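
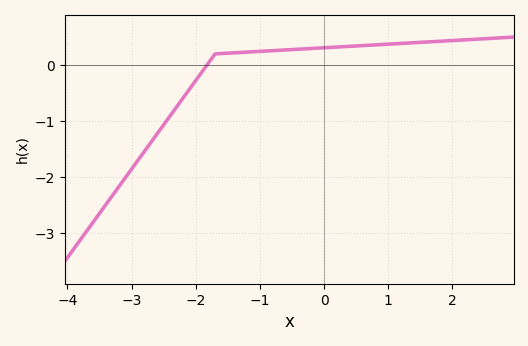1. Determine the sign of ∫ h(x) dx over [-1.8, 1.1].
positive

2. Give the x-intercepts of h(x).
-1.83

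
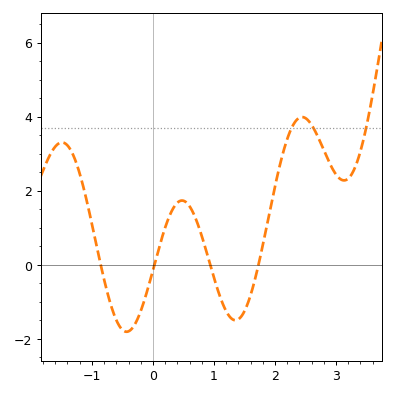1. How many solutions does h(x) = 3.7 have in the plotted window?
3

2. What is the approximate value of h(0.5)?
1.73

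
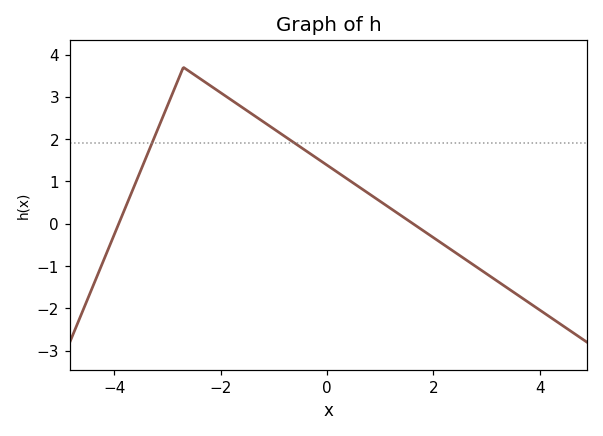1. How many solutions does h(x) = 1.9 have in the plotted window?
2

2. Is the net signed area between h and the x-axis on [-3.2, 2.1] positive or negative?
positive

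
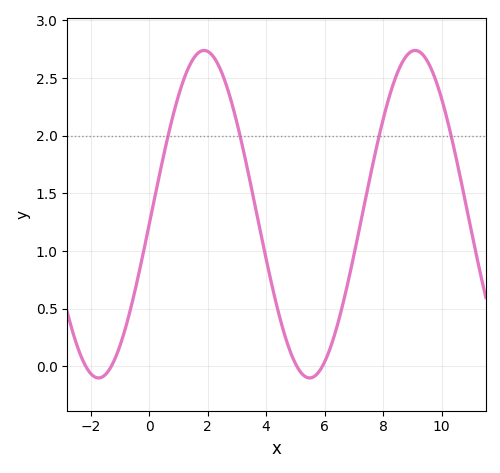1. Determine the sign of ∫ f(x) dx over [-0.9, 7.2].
positive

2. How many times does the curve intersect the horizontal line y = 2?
4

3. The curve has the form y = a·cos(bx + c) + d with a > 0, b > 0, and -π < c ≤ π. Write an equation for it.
y = 1.42cos(0.87x - 1.6) + 1.32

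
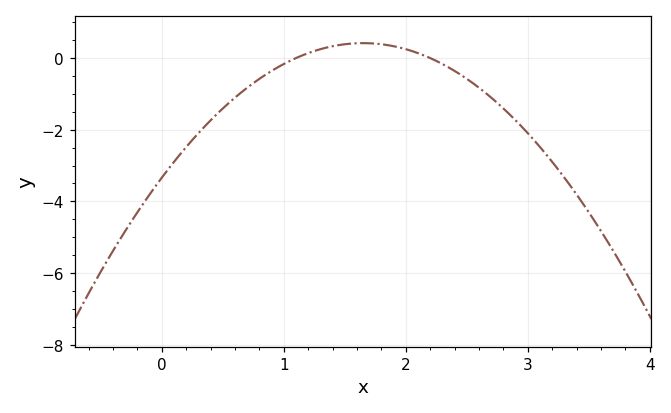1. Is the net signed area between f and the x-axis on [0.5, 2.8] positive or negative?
negative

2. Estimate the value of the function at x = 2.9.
-1.8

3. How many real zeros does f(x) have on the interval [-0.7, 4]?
2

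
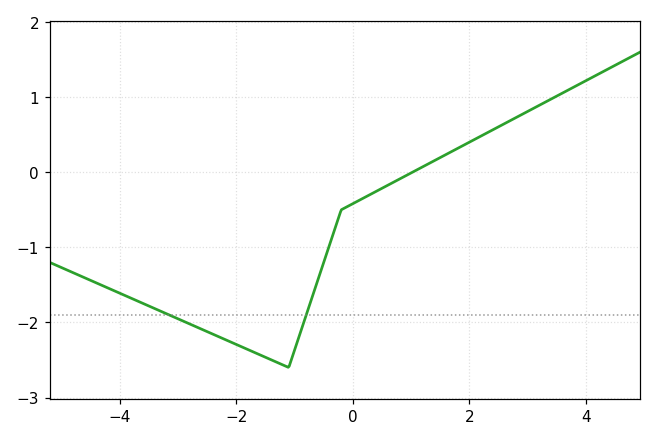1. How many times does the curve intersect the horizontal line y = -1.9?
2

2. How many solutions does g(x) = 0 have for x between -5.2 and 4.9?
1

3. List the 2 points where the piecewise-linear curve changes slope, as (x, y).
(-1.1, -2.6); (-0.2, -0.5)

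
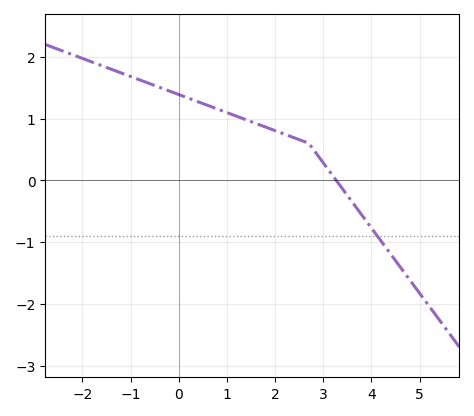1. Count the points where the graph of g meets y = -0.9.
1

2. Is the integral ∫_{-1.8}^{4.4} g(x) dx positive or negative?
positive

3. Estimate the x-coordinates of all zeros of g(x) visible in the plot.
3.2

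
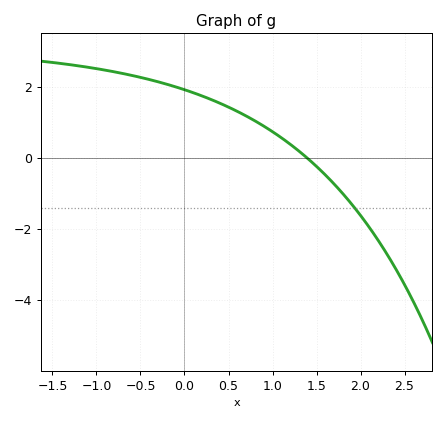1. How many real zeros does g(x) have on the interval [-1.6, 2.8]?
1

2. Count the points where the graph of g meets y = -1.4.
1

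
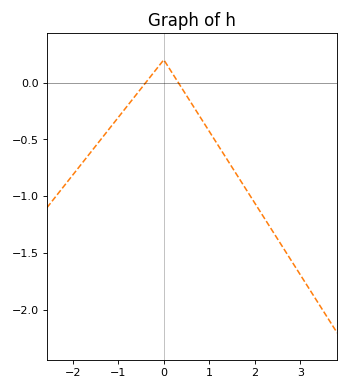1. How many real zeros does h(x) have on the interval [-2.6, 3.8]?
2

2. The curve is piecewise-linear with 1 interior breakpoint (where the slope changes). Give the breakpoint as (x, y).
(0, 0.2)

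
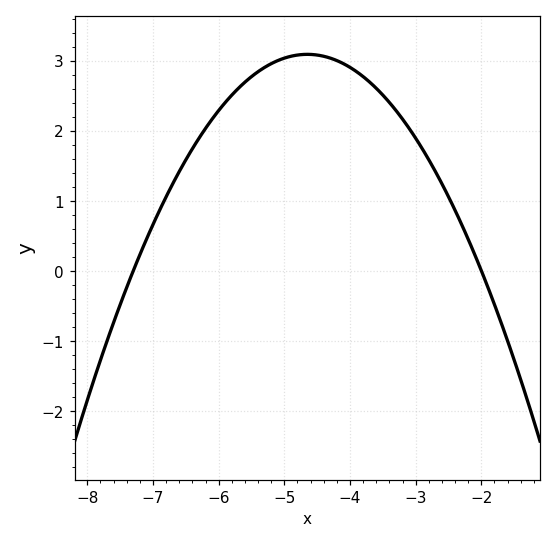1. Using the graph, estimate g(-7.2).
0.2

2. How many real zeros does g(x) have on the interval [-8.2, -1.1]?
2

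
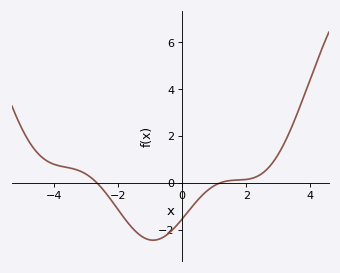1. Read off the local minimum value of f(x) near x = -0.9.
-2.4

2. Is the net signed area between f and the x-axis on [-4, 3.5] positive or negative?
negative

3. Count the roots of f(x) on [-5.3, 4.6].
2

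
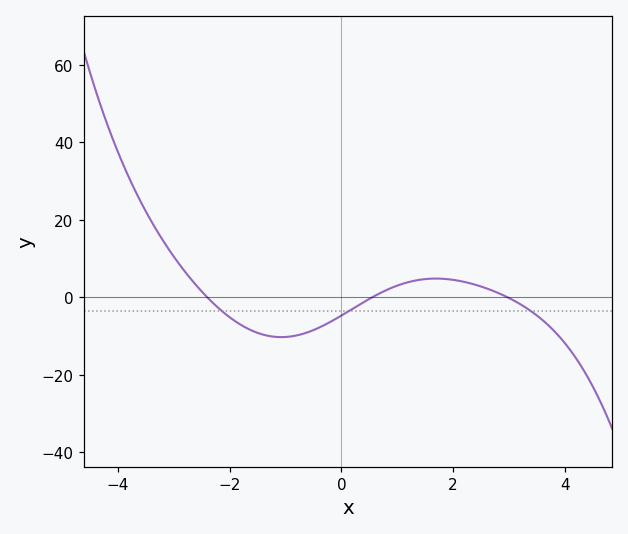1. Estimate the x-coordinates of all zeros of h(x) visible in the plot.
-2.4, 0.6, 3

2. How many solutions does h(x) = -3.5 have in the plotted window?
3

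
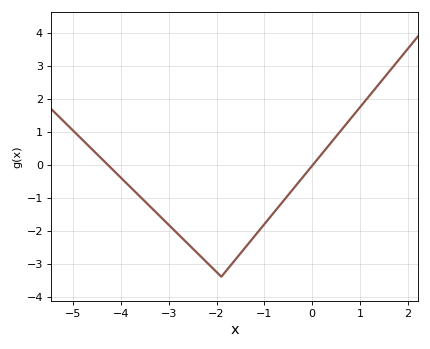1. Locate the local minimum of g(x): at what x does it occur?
-2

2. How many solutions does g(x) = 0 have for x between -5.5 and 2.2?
2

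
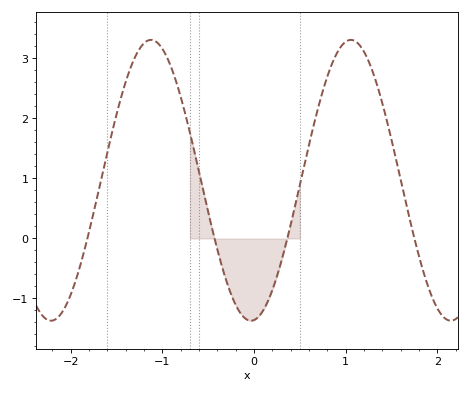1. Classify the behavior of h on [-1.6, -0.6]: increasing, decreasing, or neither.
neither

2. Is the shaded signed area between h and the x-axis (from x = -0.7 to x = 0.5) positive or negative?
negative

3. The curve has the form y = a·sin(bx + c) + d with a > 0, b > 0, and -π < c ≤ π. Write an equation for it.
y = 2.34sin(2.88x - 1.47) + 0.97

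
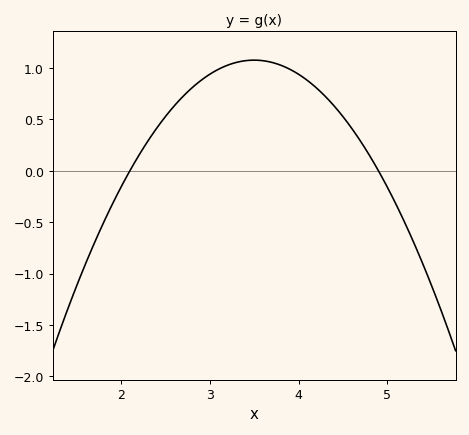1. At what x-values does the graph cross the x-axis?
2.1, 4.9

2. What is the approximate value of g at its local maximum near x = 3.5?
1.1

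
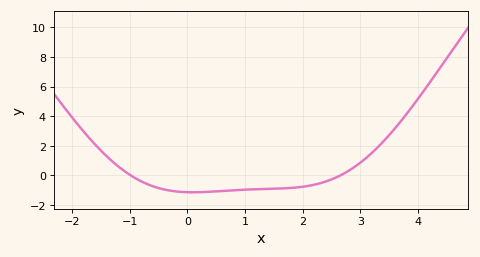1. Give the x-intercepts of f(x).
-0.983, 2.65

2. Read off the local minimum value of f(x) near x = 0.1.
-1.15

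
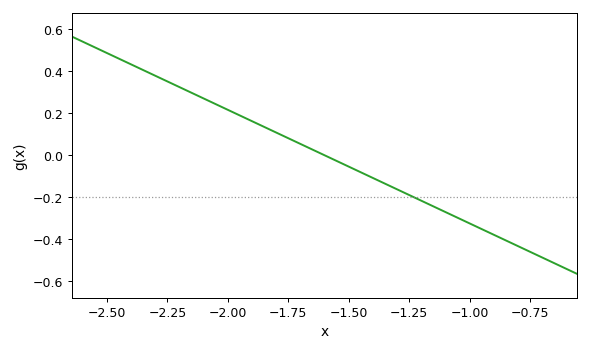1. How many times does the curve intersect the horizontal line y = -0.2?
1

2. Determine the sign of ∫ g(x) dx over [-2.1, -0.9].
negative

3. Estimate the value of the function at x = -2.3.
0.38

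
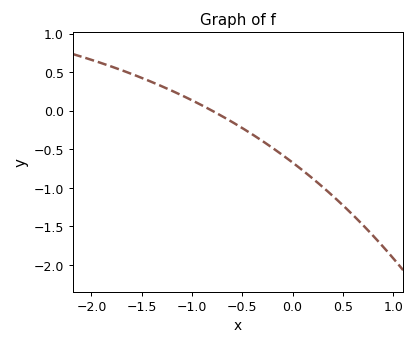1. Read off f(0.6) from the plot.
-1.35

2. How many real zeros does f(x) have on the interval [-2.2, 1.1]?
1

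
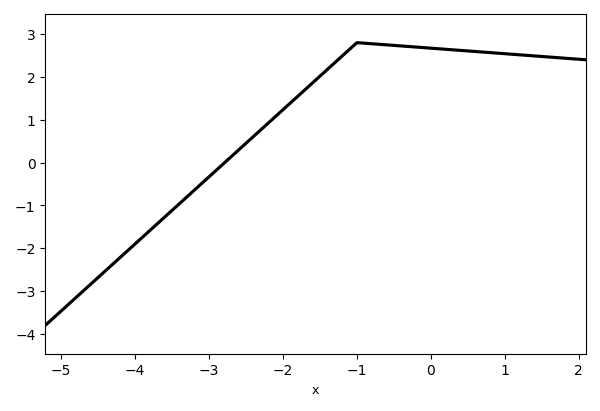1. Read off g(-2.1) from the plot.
1.08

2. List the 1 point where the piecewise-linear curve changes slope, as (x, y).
(-1, 2.8)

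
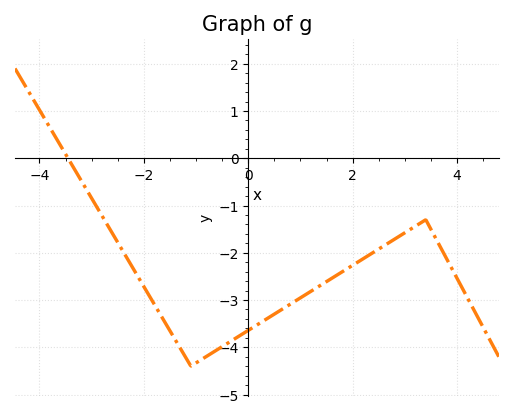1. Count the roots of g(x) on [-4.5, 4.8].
1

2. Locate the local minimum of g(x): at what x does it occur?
-1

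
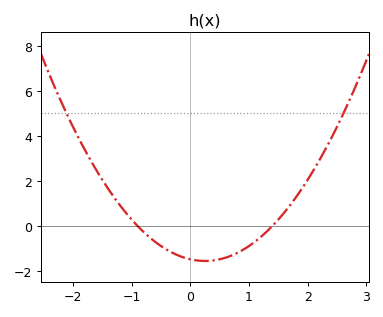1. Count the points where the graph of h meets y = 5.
2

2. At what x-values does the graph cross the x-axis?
-0.9, 1.4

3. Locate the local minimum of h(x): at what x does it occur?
0.2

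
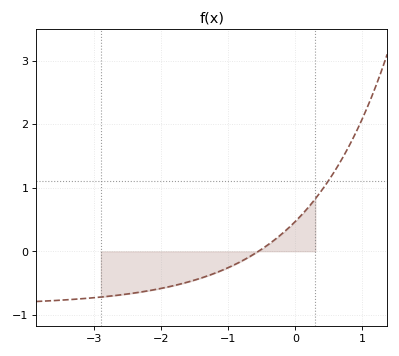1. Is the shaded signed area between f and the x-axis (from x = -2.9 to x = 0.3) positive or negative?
negative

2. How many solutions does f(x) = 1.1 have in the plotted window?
1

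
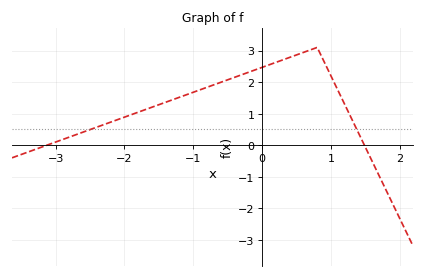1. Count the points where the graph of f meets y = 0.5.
2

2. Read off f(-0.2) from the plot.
2.3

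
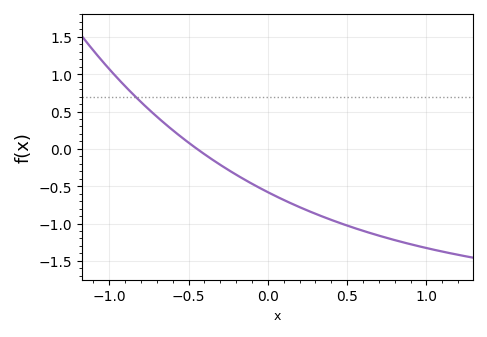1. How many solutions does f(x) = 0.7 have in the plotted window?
1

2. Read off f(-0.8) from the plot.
0.65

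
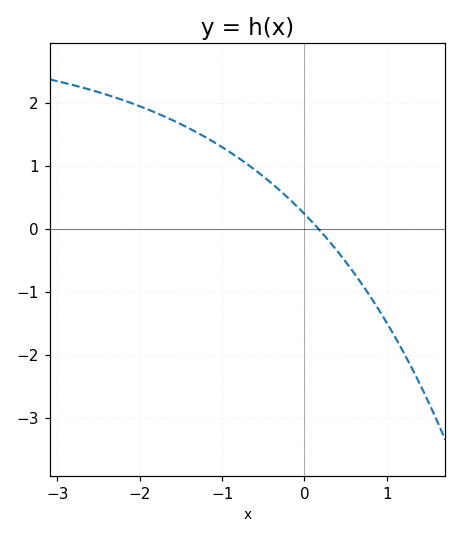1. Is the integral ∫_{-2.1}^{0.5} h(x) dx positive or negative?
positive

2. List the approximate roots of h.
0.171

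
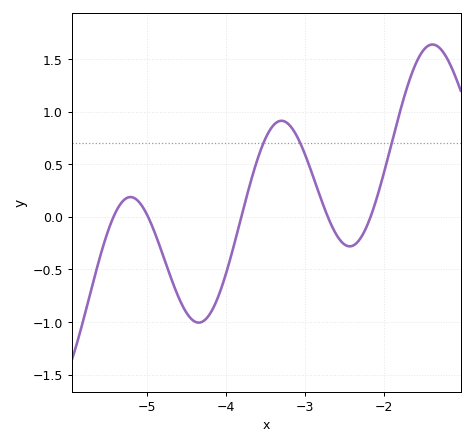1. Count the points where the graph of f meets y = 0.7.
3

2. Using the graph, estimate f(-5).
0.05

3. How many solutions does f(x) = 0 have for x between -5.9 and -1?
5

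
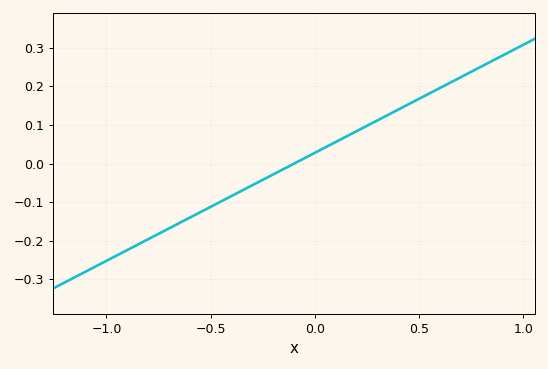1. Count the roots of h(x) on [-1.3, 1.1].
1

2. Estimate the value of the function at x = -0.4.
-0.08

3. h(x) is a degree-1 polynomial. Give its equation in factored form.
y = 0.28(x + 0.1)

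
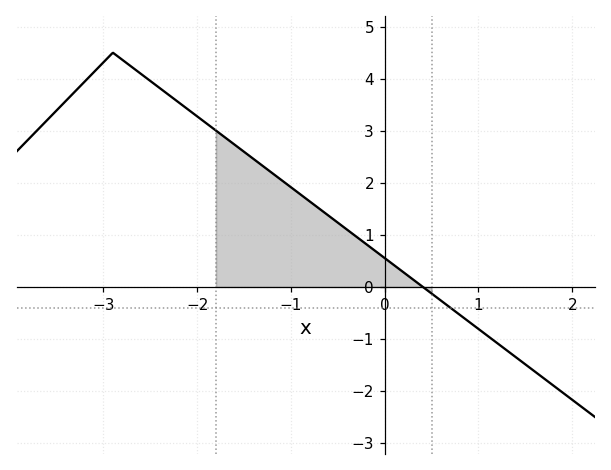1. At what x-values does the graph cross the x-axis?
0.407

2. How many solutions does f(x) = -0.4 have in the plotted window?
1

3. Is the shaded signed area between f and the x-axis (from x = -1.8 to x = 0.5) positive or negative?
positive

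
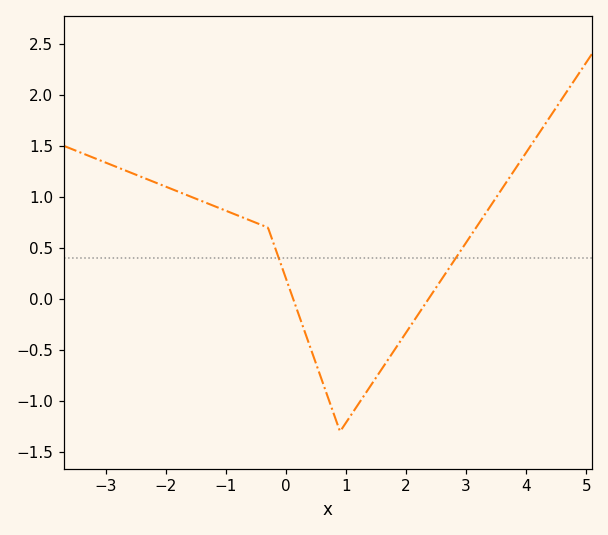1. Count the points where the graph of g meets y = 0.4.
2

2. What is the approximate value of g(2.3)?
-0.065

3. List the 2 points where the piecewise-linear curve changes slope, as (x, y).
(-0.3, 0.7); (0.9, -1.3)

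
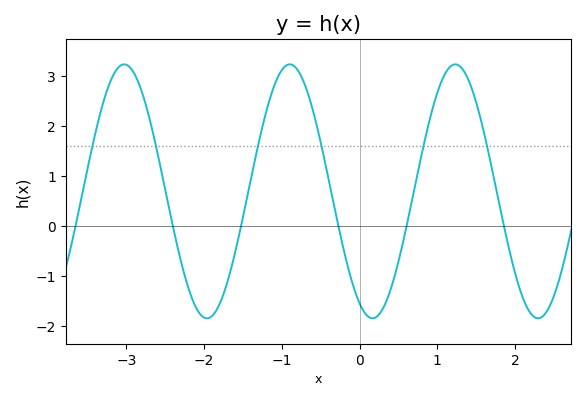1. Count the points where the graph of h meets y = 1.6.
6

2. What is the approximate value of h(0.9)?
2.11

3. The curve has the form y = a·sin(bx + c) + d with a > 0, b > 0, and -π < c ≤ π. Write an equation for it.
y = 2.54sin(2.95x - 2.06) + 0.69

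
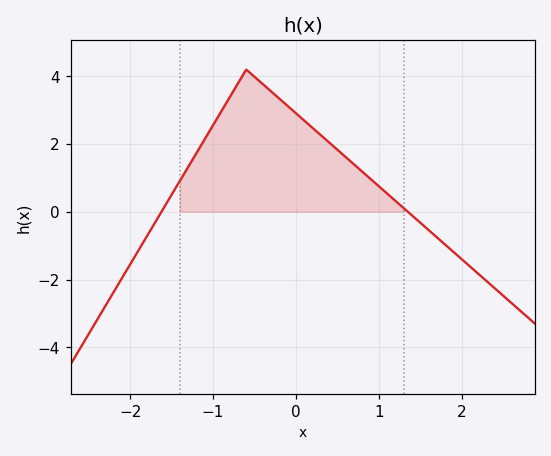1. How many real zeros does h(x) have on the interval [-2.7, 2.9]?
2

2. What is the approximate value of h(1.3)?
0.2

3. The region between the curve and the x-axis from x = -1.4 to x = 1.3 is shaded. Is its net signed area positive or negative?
positive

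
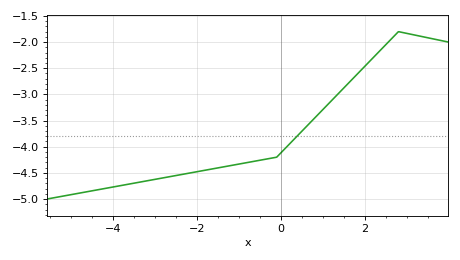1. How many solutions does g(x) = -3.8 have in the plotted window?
1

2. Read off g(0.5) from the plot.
-3.7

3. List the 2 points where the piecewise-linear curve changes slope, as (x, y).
(-0.1, -4.2); (2.8, -1.8)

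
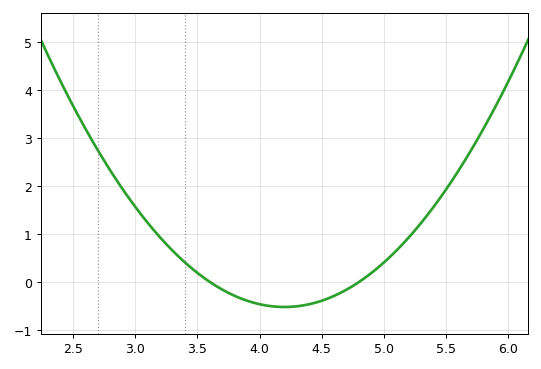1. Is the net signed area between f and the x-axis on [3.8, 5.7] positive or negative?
positive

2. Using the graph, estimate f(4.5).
-0.392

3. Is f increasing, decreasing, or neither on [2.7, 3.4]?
decreasing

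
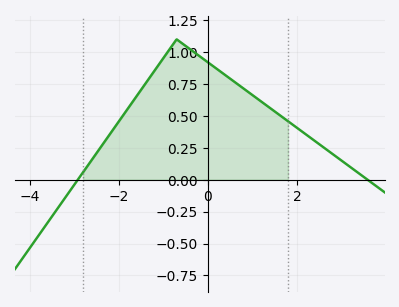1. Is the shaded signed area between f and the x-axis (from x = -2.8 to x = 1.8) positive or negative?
positive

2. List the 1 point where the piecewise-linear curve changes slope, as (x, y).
(-0.7, 1.1)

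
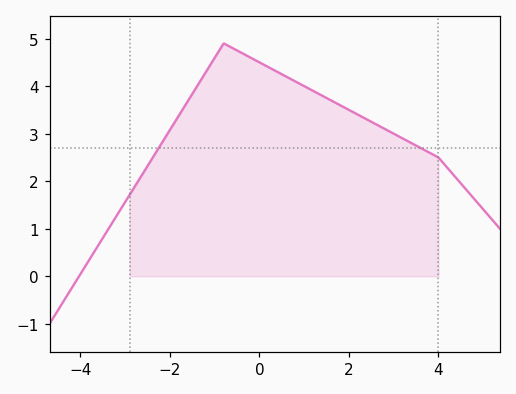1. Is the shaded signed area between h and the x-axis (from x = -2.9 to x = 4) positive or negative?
positive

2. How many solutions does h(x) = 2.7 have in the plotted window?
2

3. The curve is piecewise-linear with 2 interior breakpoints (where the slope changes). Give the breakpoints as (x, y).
(-0.8, 4.9); (4, 2.5)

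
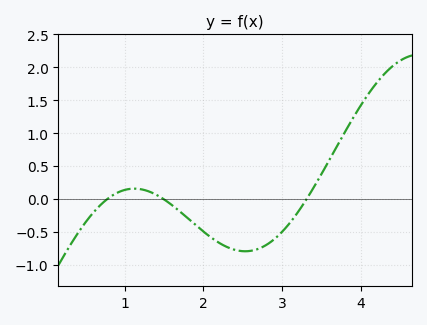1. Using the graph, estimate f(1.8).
-0.3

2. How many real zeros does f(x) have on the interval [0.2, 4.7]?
3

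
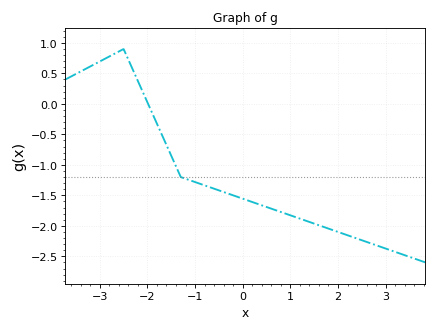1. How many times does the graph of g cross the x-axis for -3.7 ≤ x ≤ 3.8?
1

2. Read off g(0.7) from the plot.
-1.75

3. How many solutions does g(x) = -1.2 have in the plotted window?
1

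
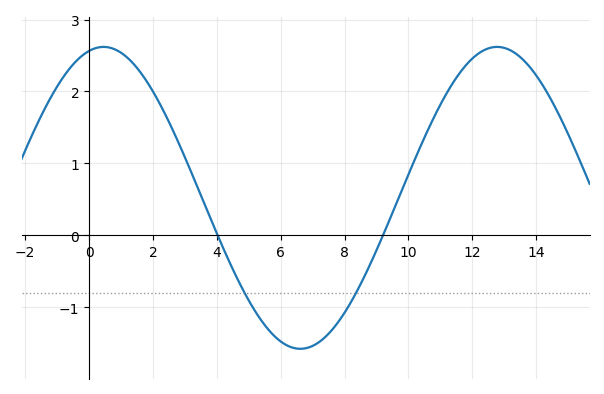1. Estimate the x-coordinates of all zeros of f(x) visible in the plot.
4, 9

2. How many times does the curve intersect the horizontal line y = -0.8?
2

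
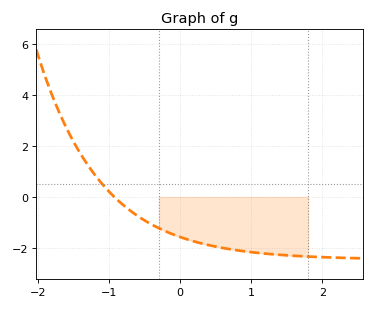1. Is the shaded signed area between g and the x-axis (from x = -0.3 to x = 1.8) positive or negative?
negative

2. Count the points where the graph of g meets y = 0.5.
1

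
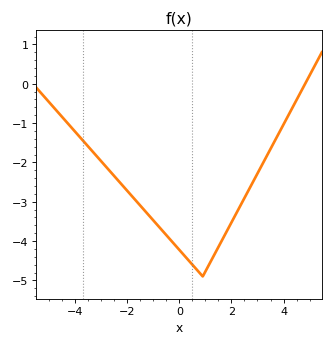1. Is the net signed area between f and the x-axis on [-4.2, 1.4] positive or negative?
negative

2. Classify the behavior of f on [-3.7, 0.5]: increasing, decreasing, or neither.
decreasing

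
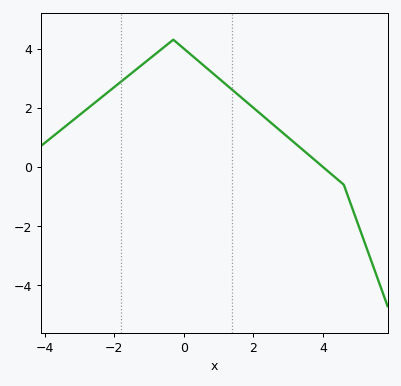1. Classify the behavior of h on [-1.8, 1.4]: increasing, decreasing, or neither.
neither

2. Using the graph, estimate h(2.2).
1.8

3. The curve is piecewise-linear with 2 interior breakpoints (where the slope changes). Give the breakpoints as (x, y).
(-0.3, 4.3); (4.6, -0.6)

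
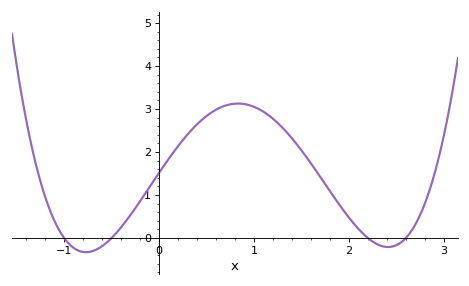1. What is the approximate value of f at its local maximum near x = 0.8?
3.1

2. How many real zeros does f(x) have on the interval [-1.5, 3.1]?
4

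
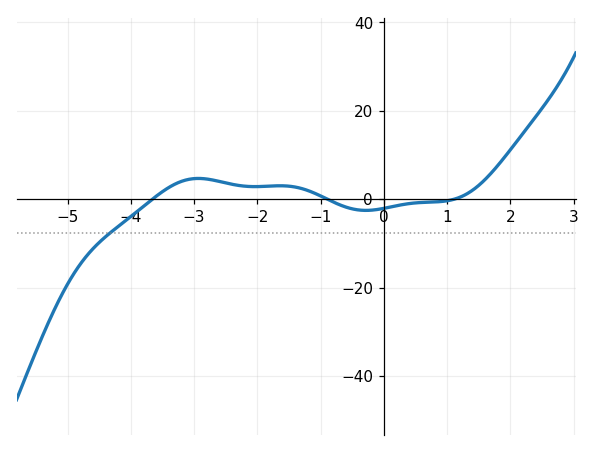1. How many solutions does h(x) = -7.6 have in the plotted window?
1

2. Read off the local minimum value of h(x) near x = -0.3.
-2.55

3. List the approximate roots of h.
-3.66, -0.895, 1.12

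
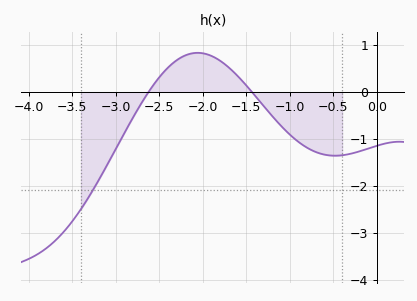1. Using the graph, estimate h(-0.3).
-1.3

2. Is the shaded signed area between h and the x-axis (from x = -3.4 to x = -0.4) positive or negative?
negative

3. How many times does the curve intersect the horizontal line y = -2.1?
1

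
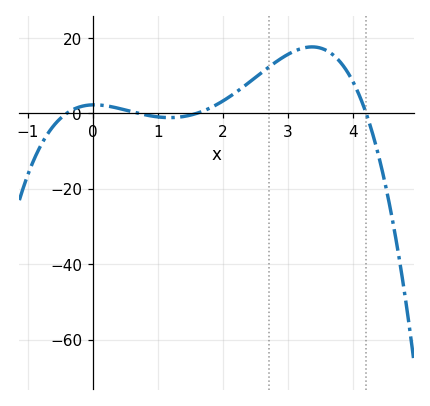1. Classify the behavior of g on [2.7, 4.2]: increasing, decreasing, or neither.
neither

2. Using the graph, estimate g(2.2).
6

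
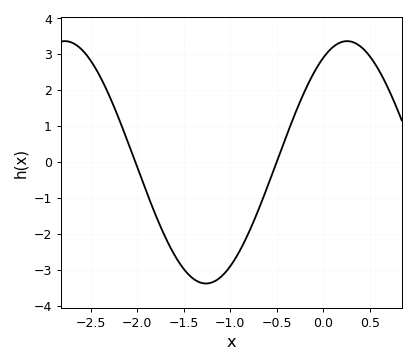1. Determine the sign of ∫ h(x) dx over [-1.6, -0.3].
negative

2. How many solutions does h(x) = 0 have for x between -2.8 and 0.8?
2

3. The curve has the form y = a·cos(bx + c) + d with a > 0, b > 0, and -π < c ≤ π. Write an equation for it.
y = 3.37cos(2.1x - 0.53) - 0.01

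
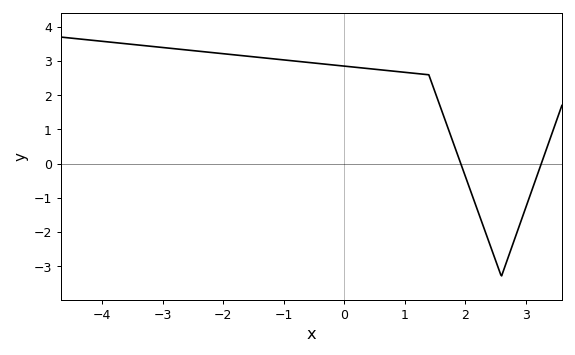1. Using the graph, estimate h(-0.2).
2.9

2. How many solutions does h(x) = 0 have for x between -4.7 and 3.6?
2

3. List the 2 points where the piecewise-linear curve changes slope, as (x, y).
(1.4, 2.6); (2.6, -3.3)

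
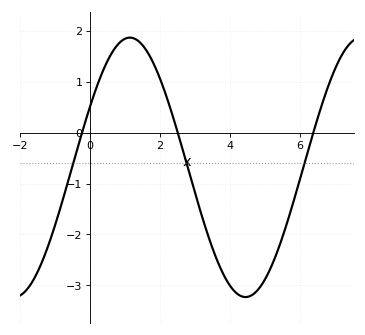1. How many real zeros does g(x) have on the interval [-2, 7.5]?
3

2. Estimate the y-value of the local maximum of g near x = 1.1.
1.9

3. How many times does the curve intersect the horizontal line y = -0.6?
3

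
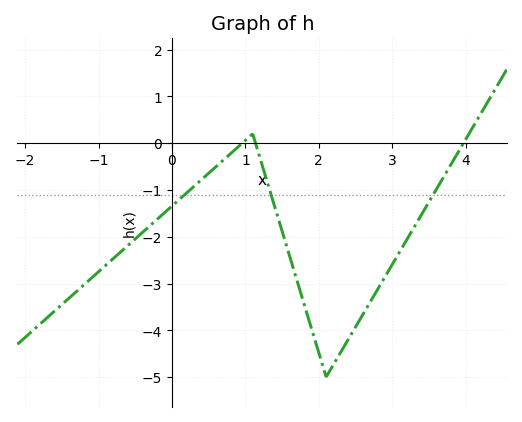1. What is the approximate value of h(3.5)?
-1.26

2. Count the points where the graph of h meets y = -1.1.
3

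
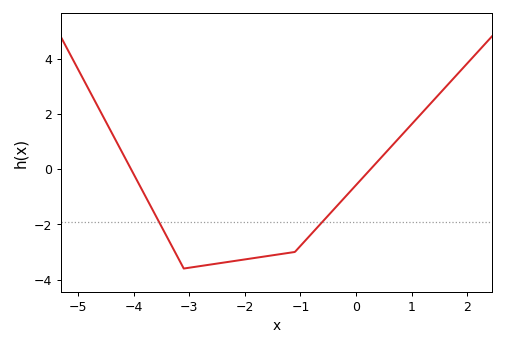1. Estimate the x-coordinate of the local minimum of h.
-3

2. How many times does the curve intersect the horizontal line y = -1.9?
2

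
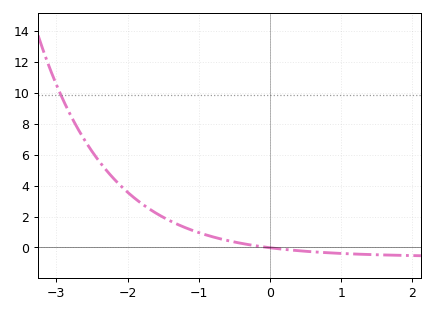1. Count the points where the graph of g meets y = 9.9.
1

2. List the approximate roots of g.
0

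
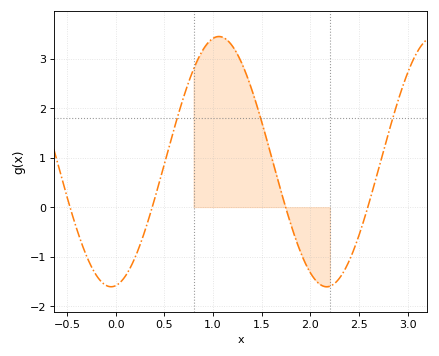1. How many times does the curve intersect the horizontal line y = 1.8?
3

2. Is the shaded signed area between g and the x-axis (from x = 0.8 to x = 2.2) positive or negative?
positive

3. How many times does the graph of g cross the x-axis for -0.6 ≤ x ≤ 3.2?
4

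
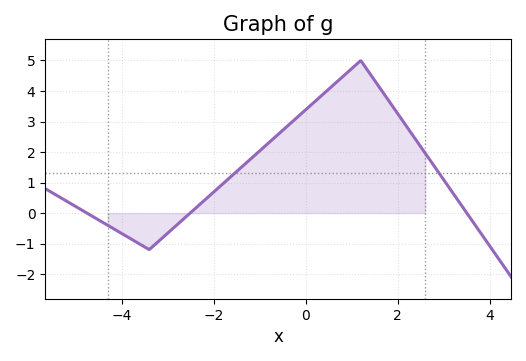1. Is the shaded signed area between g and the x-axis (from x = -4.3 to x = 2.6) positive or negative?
positive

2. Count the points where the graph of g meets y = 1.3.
2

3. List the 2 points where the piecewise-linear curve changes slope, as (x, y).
(-3.4, -1.2); (1.2, 5)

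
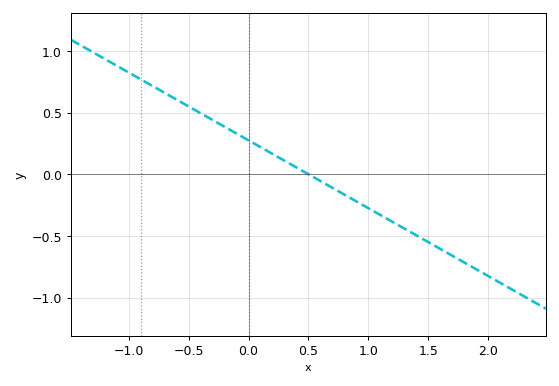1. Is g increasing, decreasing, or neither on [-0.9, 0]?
decreasing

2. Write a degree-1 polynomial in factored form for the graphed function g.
y = -0.55(x - 0.5)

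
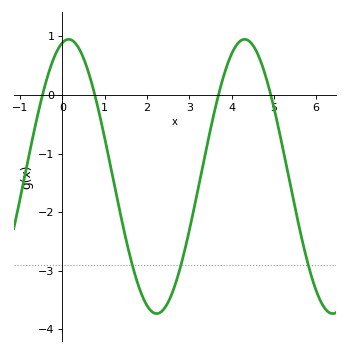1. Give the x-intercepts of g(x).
-0.4, 0.8, 3.6, 5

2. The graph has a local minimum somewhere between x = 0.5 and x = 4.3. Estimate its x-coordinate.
2.2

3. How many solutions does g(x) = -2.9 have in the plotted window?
3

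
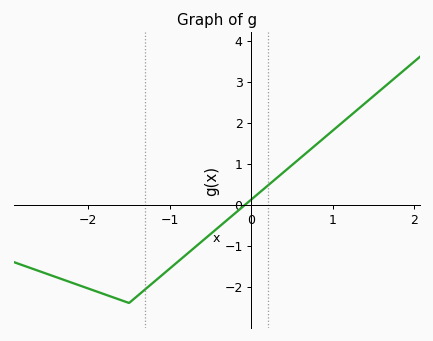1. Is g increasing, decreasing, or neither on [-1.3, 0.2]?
increasing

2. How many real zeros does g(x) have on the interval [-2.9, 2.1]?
1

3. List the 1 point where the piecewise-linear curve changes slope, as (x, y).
(-1.5, -2.4)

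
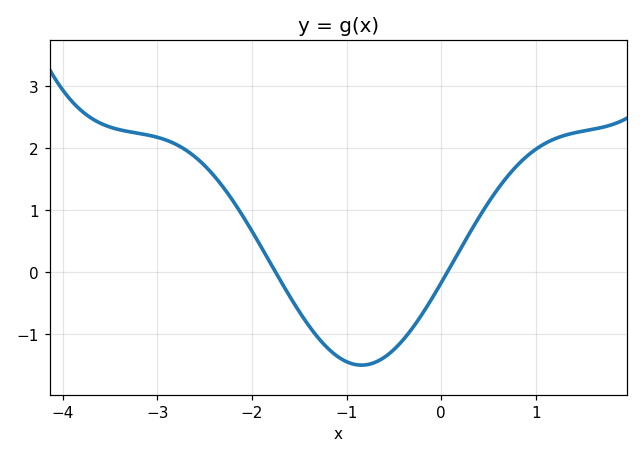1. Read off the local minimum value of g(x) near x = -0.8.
-1.5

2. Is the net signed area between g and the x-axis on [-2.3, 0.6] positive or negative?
negative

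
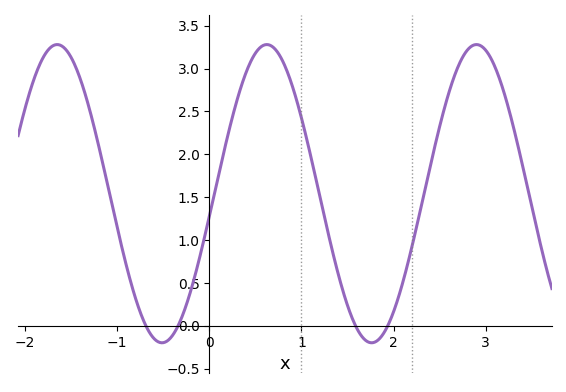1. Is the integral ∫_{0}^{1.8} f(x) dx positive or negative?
positive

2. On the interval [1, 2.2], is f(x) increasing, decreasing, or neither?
neither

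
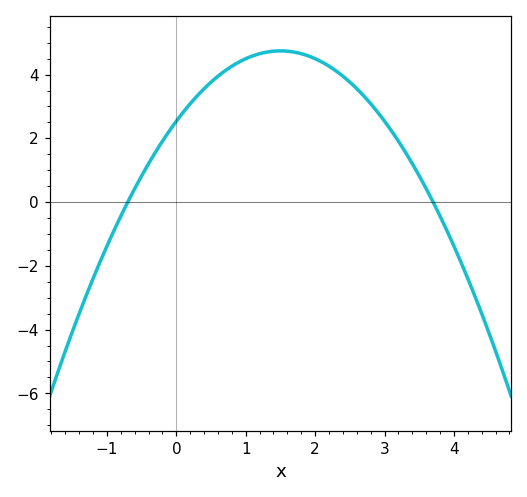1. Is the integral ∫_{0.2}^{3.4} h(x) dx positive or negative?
positive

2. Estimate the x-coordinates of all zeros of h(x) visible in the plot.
-0.7, 3.7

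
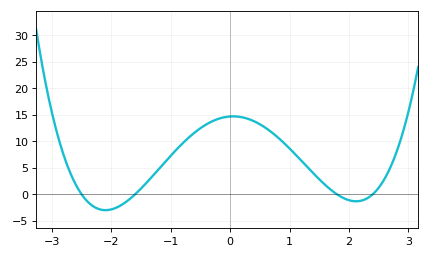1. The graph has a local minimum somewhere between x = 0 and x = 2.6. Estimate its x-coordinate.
2.1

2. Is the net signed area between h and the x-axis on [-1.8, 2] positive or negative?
positive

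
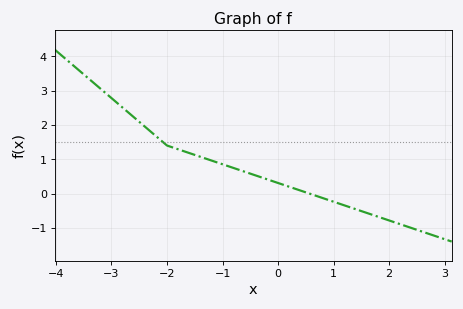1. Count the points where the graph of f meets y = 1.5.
1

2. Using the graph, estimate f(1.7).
-0.6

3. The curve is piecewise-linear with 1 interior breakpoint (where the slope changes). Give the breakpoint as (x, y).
(-2, 1.4)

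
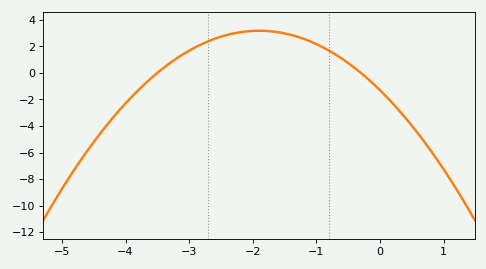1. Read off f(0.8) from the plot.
-5.8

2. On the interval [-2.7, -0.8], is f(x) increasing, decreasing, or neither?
neither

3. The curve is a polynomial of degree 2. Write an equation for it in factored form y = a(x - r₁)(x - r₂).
y = -1.24(x + 3.5)(x + 0.3)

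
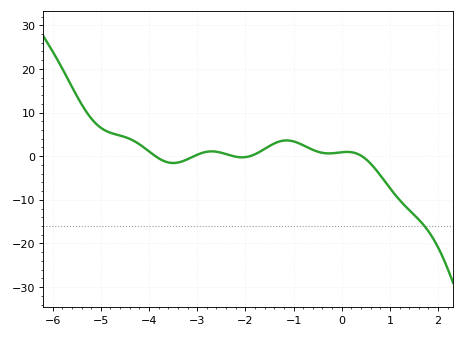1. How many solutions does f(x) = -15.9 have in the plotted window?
1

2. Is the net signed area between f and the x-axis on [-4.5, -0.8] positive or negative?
positive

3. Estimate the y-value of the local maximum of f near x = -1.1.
3.61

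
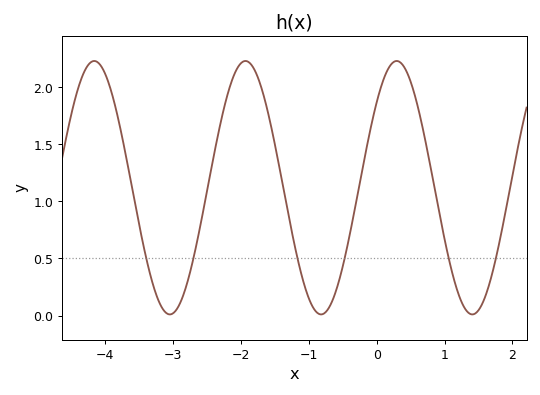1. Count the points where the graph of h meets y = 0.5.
6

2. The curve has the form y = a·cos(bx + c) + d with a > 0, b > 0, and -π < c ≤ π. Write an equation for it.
y = 1.11cos(2.82x - 0.83) + 1.12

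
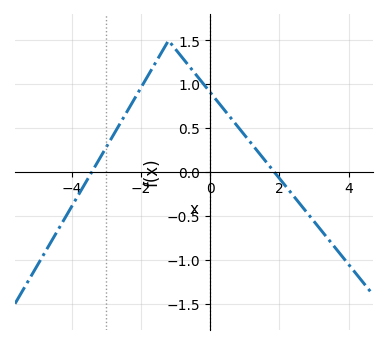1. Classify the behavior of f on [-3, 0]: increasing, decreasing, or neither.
neither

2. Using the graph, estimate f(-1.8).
1.09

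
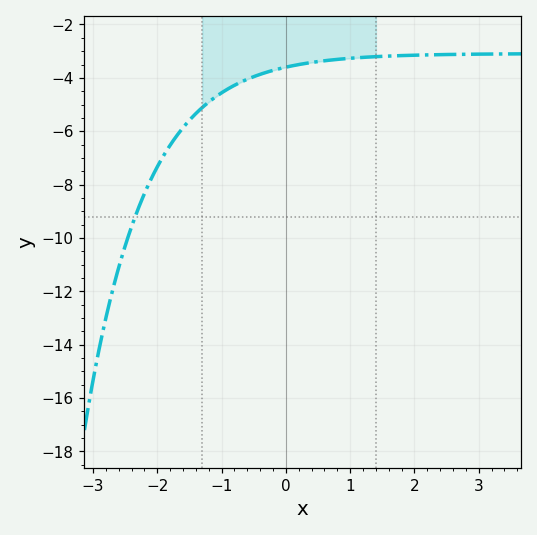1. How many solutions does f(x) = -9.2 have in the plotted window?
1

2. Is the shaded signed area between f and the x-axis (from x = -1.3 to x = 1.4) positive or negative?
negative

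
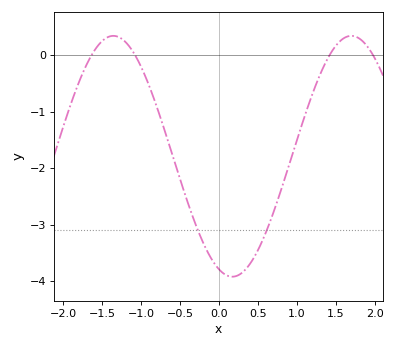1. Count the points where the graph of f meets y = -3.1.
2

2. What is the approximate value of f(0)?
-3.8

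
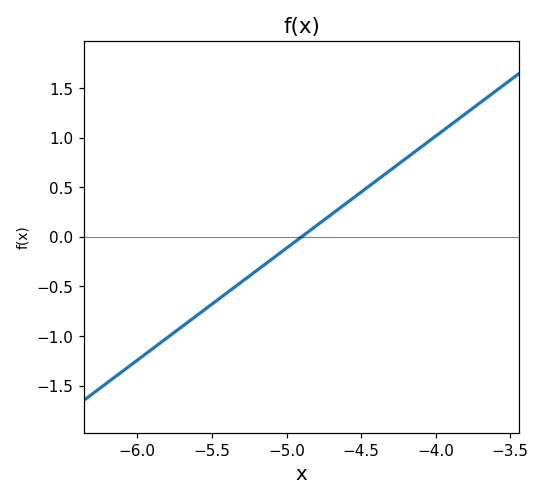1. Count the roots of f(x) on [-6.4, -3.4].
1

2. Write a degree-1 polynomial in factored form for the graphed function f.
y = 1.13(x + 4.9)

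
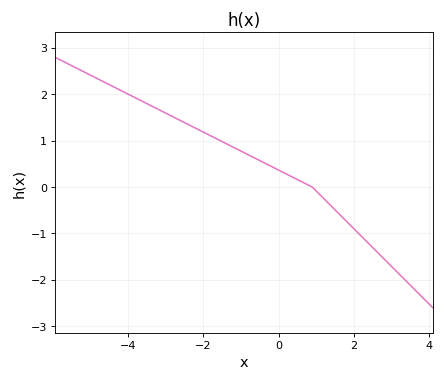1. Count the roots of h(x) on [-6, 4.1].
1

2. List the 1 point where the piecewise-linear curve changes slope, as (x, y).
(0.9, 0)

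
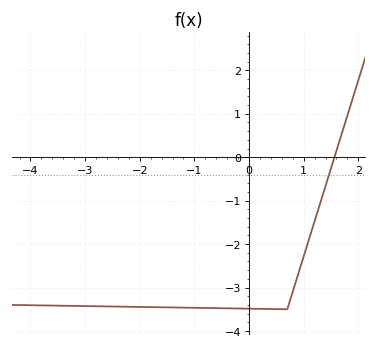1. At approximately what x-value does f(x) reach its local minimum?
0.698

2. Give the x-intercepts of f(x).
1.56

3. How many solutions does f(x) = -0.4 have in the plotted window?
1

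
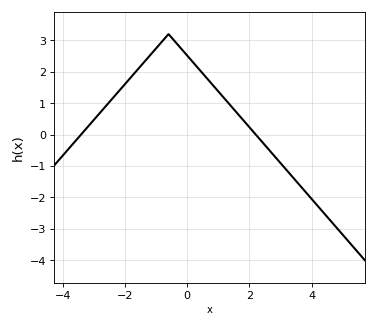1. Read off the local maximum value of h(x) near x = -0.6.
3.2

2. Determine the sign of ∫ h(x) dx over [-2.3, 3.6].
positive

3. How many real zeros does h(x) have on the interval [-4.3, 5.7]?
2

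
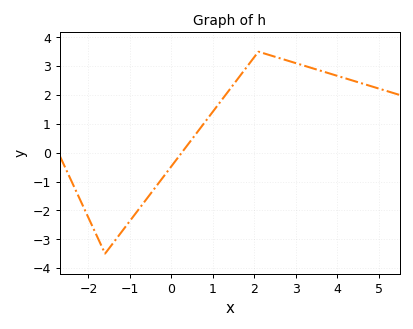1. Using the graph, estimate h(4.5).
2.4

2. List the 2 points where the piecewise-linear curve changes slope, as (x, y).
(-1.6, -3.5); (2.1, 3.5)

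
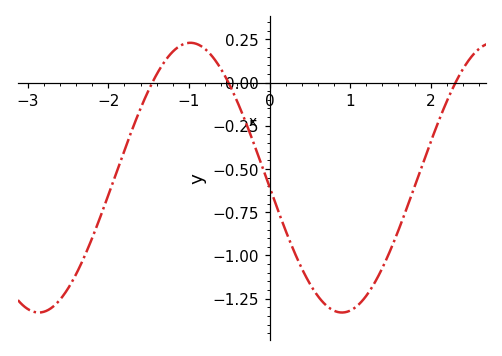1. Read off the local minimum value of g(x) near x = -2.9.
-1.33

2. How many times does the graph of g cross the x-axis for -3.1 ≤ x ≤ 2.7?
3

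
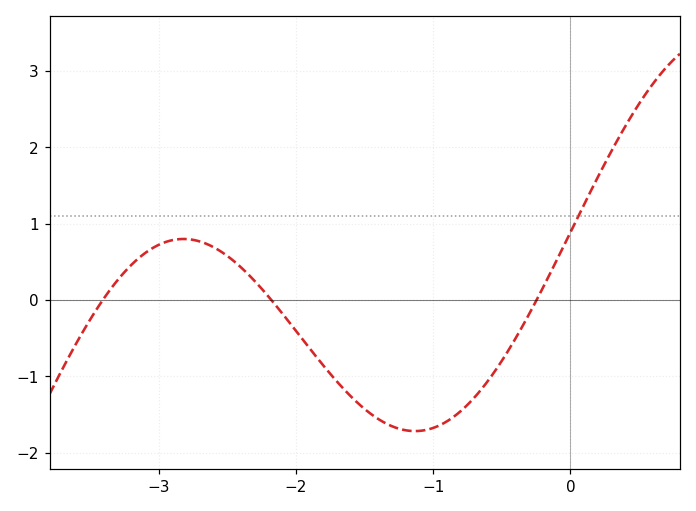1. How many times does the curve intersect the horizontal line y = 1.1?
1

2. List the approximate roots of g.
-3.41, -2.18, -0.246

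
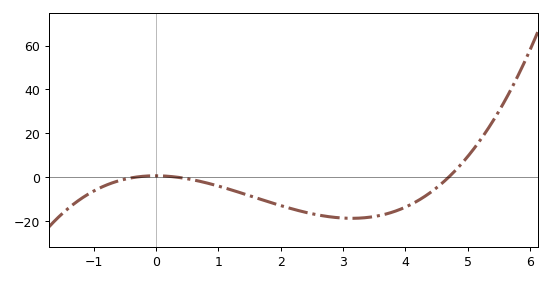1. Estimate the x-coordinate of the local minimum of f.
3.2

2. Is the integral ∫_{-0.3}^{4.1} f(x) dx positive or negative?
negative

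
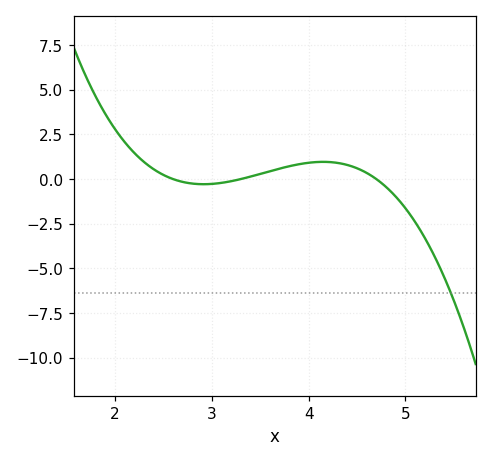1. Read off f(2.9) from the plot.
-0.287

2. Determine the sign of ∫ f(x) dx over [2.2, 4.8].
positive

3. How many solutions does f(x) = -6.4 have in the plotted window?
1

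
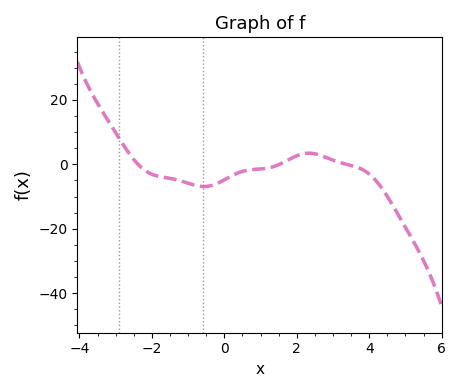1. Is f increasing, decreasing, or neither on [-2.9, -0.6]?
decreasing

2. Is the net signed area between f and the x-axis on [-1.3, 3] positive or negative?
negative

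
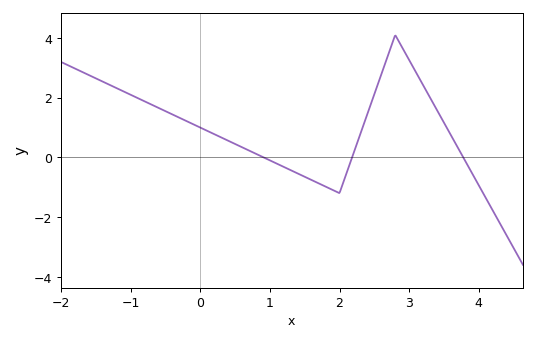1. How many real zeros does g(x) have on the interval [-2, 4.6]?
3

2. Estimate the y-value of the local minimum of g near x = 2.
-1.2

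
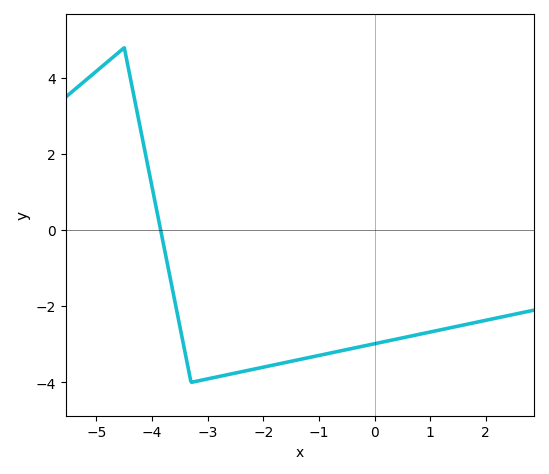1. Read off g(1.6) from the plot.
-2.4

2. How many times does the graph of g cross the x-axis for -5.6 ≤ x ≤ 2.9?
1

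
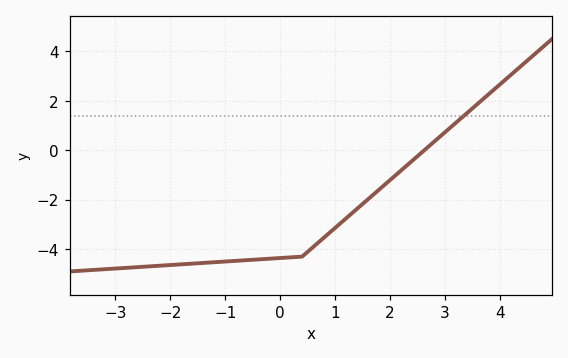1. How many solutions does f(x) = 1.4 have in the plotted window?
1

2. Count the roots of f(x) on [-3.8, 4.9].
1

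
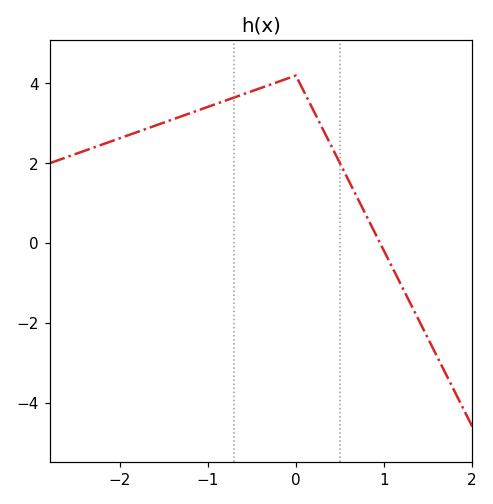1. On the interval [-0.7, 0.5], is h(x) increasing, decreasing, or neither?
neither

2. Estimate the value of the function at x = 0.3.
2.8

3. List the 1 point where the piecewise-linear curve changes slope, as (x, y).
(0, 4.2)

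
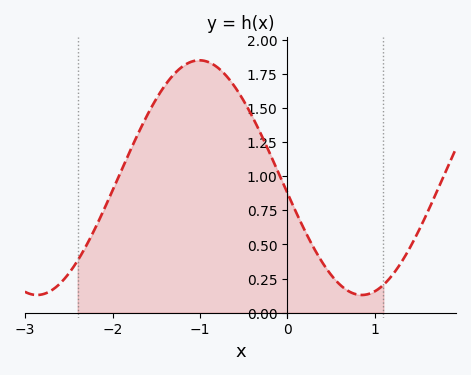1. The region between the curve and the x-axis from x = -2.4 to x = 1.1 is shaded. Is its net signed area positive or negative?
positive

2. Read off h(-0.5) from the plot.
1.55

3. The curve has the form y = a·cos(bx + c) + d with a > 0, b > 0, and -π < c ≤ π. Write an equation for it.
y = 0.86cos(1.69x + 1.7) + 0.99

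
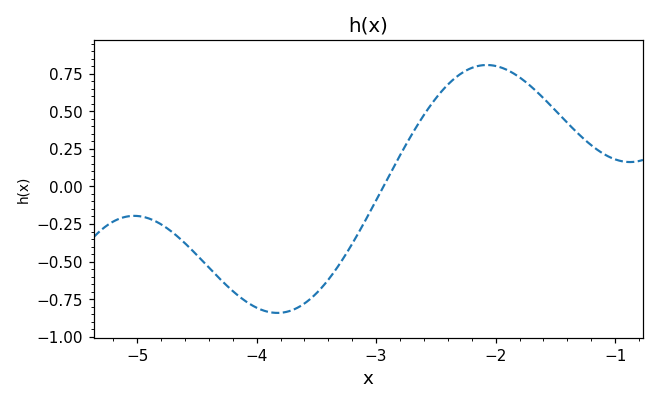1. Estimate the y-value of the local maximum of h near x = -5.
-0.2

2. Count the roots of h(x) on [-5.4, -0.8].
1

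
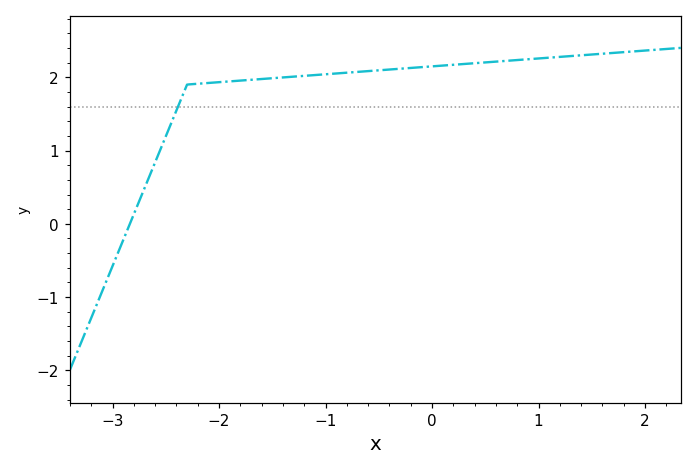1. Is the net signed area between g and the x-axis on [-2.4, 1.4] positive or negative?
positive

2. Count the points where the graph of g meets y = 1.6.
1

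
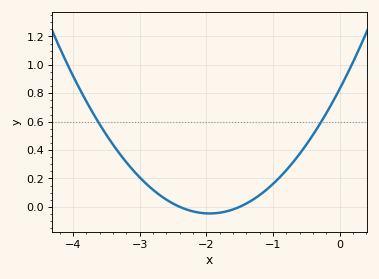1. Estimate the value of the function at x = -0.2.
0.658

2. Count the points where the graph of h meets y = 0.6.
2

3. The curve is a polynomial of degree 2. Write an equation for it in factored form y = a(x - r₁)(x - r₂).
y = 0.23(x + 2.4)(x + 1.5)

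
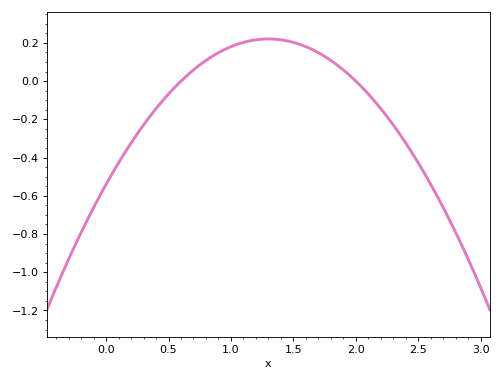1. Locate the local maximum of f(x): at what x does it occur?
1.3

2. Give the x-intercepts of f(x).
0.6, 2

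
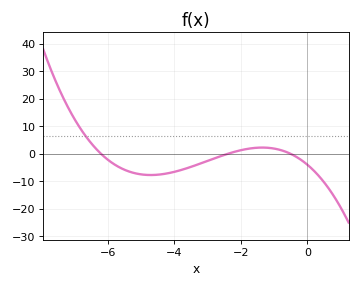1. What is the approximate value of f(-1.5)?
2.24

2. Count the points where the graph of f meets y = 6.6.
1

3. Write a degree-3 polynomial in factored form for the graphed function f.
y = -0.53(x + 6.2)(x + 2.4)(x + 0.5)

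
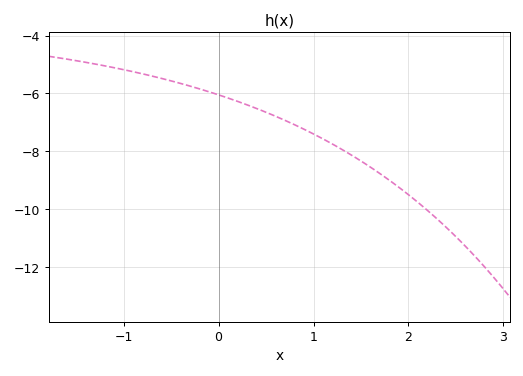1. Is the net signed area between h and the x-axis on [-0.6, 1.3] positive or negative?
negative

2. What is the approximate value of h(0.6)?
-6.8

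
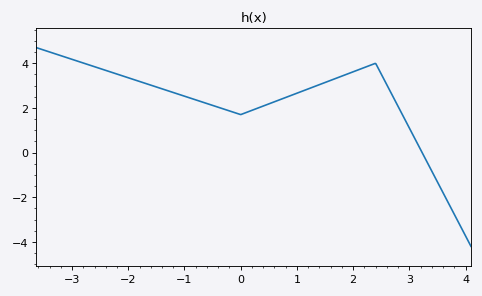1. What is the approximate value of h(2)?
3.6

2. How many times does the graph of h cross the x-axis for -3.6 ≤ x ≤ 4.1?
1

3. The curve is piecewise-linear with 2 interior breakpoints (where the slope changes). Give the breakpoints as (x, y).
(0, 1.7); (2.4, 4)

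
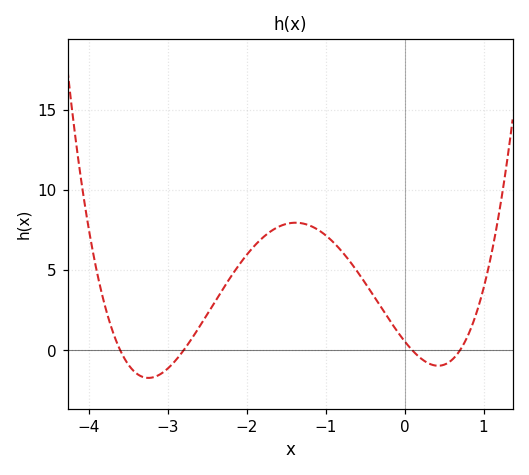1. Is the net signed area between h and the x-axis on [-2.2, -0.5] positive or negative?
positive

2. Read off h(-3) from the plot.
-1.13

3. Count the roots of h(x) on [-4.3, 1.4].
4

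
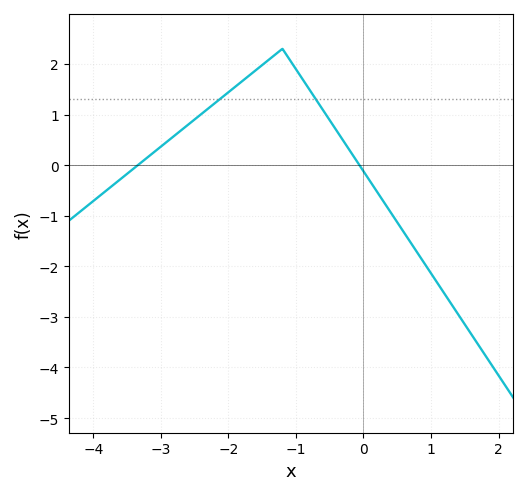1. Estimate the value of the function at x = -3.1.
0.3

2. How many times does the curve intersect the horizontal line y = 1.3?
2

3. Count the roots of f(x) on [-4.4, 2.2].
2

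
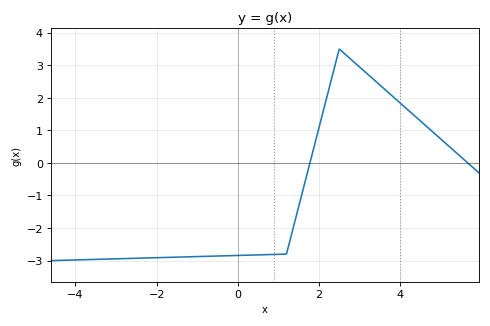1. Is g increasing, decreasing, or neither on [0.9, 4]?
neither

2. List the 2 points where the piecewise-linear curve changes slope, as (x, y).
(1.2, -2.8); (2.5, 3.5)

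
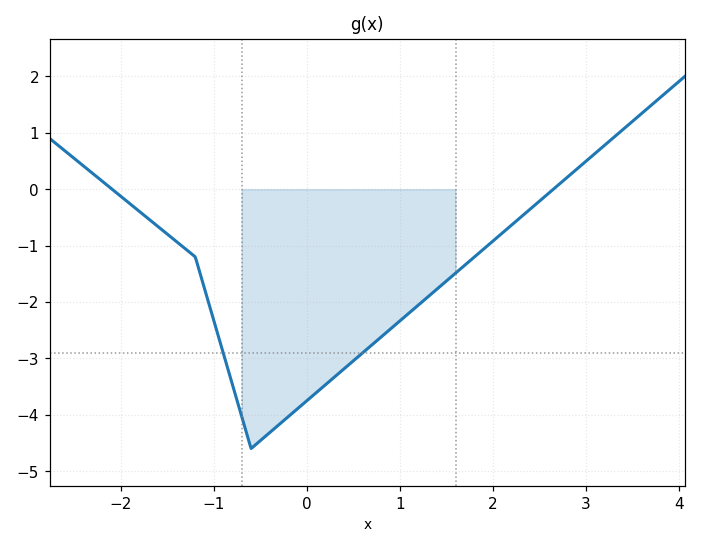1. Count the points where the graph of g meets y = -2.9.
2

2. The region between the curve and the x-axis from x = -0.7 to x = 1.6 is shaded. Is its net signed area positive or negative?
negative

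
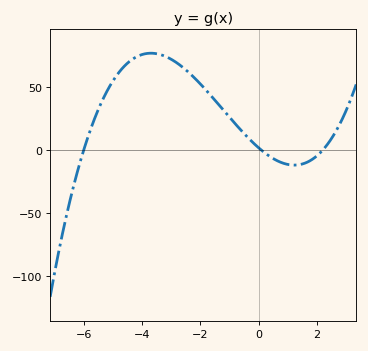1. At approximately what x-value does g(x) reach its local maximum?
-3.6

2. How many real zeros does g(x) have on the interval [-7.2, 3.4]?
3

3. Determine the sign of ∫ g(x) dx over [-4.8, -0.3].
positive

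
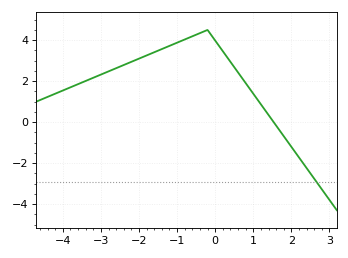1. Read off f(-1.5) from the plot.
3.4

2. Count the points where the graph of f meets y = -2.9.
1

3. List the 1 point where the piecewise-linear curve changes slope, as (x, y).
(-0.2, 4.5)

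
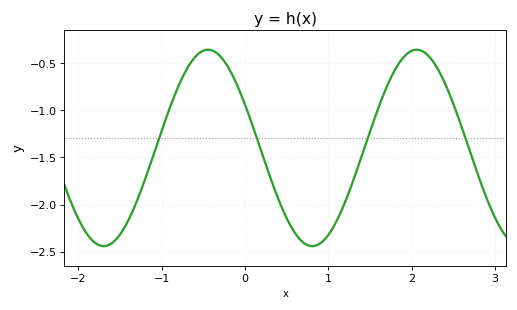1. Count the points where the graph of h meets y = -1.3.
4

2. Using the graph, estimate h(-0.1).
-0.7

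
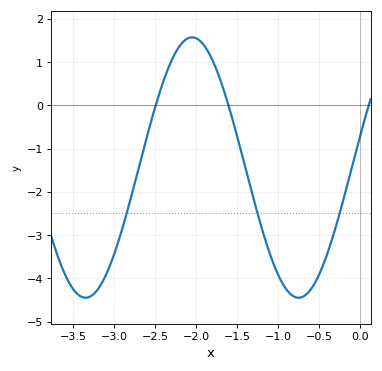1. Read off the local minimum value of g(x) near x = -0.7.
-4.4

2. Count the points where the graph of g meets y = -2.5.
3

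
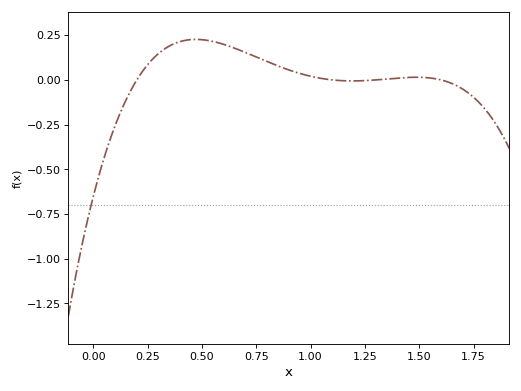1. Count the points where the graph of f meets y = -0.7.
1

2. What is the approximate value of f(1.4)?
0.02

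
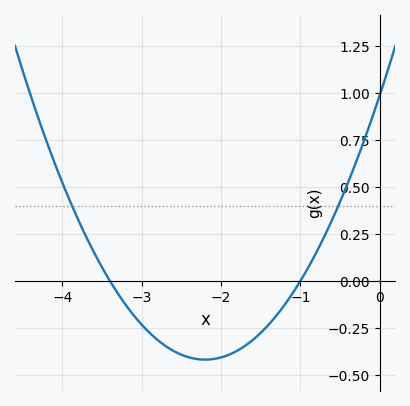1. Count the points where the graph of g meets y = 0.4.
2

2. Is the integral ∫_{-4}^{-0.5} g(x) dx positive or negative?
negative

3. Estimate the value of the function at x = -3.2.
-0.12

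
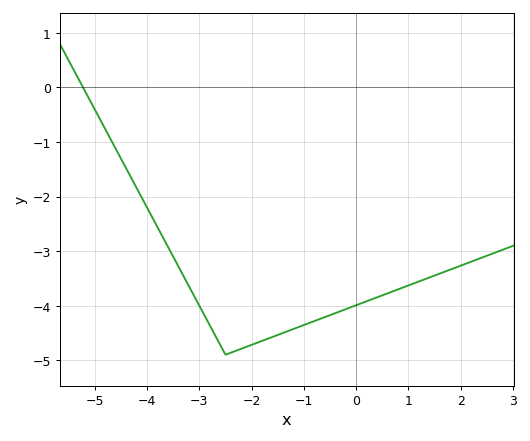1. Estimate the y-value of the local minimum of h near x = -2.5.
-4.9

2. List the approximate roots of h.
-5.22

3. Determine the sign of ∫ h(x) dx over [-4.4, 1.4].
negative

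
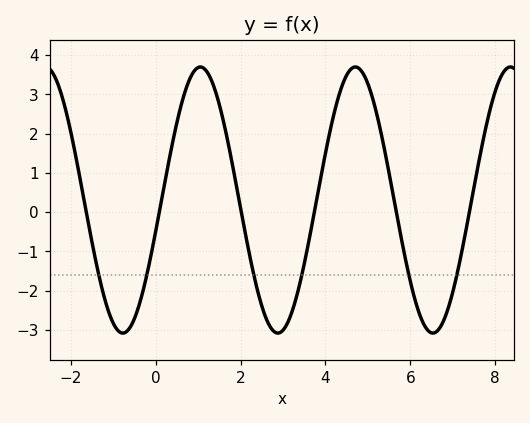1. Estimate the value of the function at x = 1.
3.7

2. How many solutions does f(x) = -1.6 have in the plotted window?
6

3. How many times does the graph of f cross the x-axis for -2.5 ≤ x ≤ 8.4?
6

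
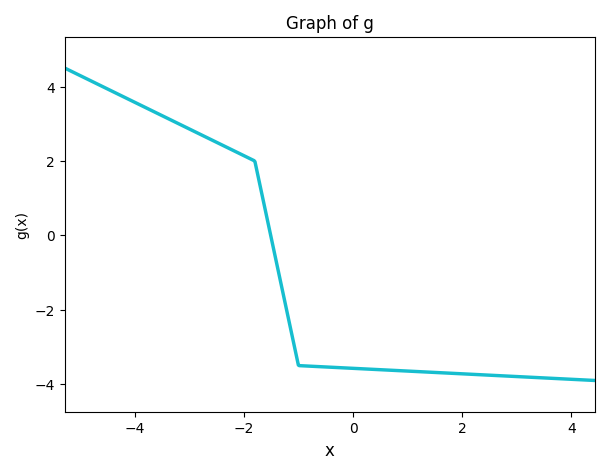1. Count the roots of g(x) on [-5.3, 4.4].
1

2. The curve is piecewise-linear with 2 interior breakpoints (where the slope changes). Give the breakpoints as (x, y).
(-1.8, 2); (-1, -3.5)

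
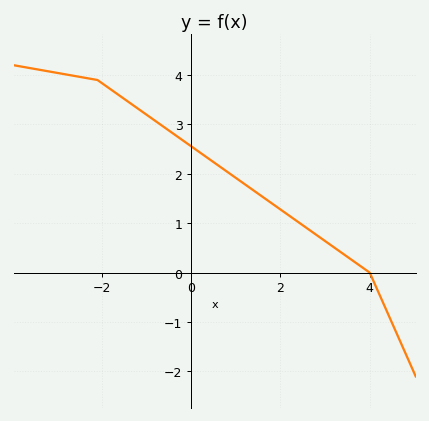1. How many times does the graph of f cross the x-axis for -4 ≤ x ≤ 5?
1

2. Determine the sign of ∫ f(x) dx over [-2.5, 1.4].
positive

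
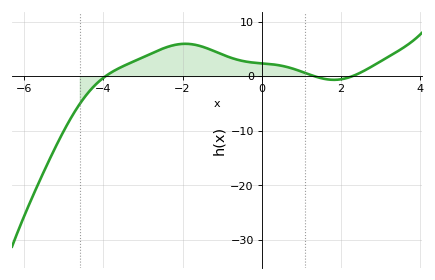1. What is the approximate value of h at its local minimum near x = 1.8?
-0.68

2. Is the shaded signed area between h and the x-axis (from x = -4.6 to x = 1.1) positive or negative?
positive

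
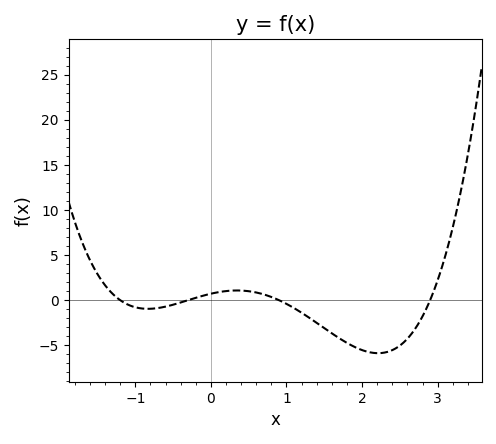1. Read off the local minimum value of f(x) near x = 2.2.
-5.88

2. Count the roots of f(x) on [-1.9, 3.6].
4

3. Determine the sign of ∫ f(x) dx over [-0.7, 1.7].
negative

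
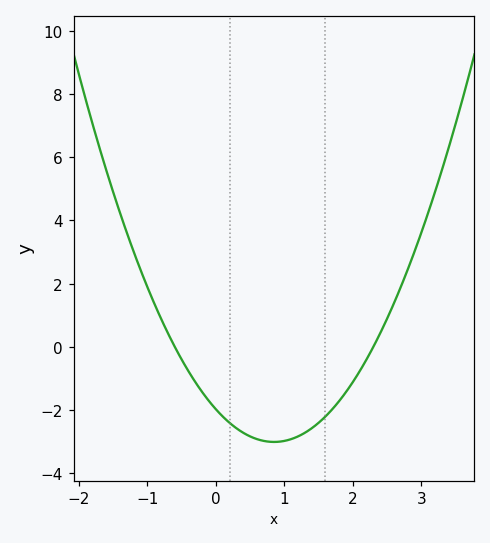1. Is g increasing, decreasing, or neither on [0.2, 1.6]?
neither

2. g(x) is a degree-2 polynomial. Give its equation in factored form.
y = 1.43(x + 0.6)(x - 2.3)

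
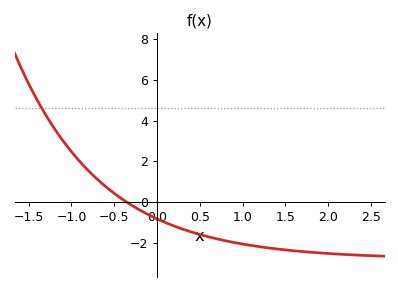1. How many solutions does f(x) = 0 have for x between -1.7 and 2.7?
1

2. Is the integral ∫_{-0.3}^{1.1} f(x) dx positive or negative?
negative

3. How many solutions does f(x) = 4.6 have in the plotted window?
1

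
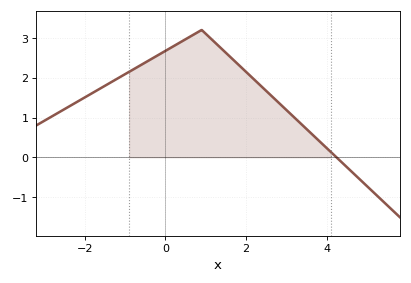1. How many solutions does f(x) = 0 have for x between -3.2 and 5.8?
1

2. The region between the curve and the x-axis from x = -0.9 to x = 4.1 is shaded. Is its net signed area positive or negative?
positive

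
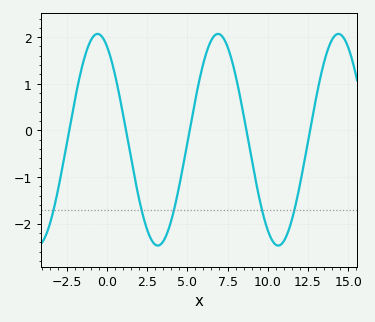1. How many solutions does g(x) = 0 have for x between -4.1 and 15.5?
5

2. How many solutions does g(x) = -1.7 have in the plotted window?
5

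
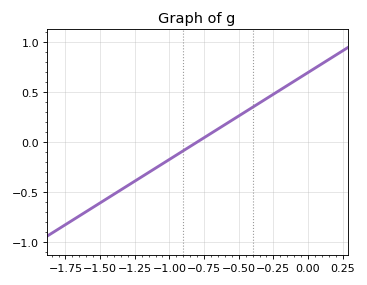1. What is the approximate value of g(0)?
0.696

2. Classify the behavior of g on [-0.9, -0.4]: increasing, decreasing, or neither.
increasing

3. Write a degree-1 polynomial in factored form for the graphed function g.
y = 0.87(x + 0.8)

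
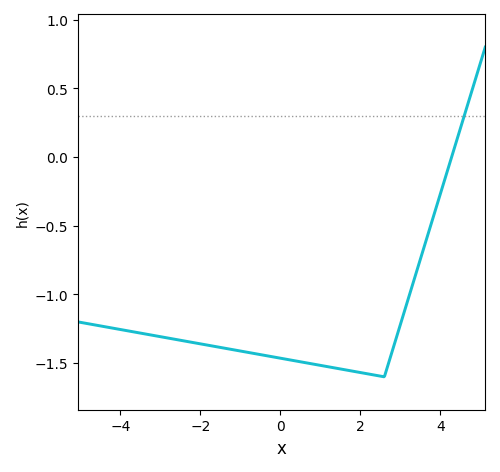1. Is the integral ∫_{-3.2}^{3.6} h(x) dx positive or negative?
negative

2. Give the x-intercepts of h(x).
4.28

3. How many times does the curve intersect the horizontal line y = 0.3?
1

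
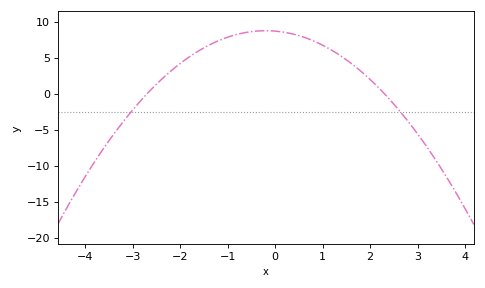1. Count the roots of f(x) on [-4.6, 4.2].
2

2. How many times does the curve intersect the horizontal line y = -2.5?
2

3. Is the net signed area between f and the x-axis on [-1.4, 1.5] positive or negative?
positive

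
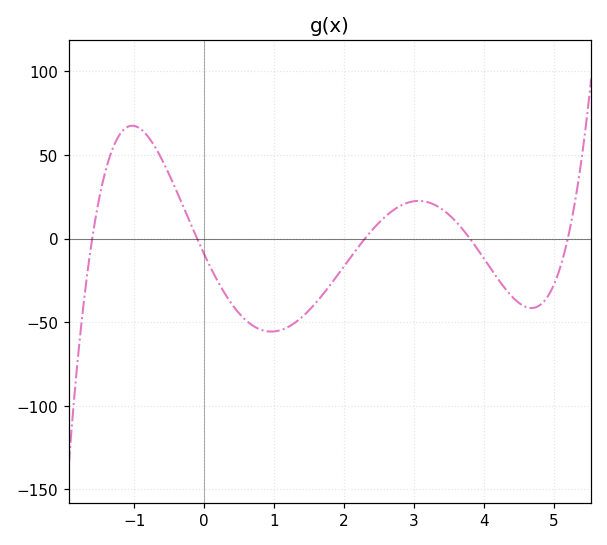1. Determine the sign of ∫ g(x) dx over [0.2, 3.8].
negative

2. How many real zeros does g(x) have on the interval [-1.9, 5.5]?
5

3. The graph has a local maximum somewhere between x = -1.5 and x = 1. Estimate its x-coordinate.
-1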